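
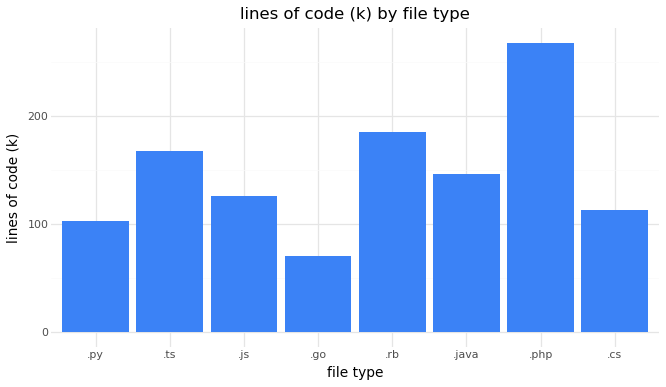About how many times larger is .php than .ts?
.php ≈ 275, .ts ≈ 175; 275/175 ≈ 1.57.

≈ 1.57×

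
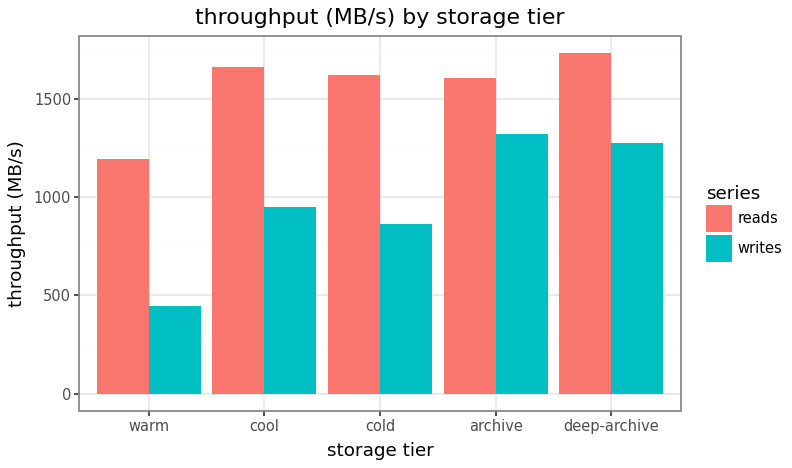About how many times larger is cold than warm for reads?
≈ 1.33×

cold ≈ 1600, warm ≈ 1200; 1600/1200 ≈ 1.33.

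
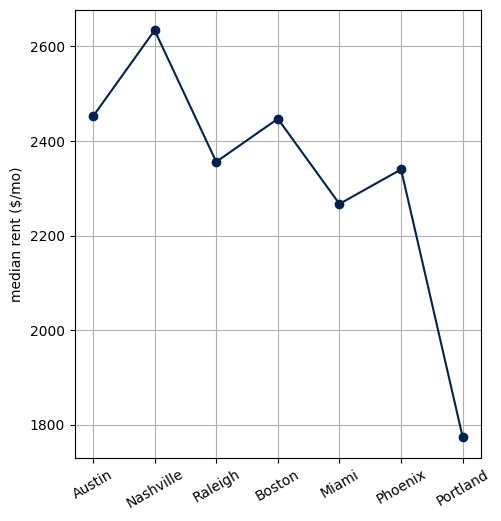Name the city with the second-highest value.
Top 3: Nashville ≈ 2600, Austin ≈ 2500, Boston ≈ 2400.

Austin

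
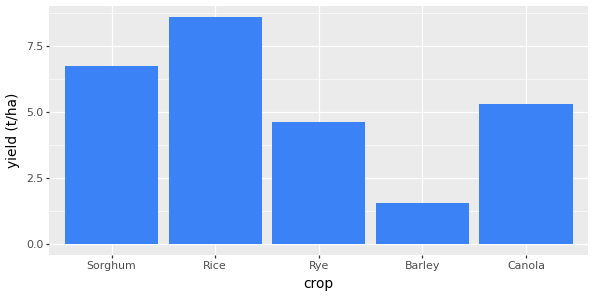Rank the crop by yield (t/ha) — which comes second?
Sorghum

Top 3: Rice ≈ 9, Sorghum ≈ 7, Canola ≈ 5.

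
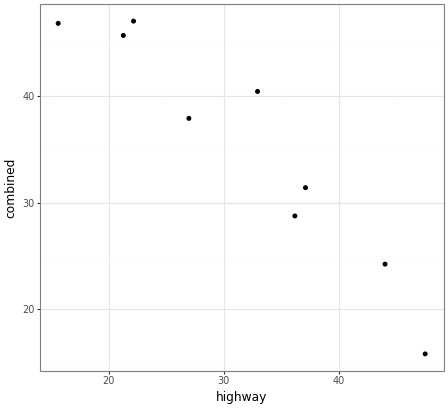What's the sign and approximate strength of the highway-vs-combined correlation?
Points are negatively correlated; strong (|r| ≈ 1.0).

negative, strong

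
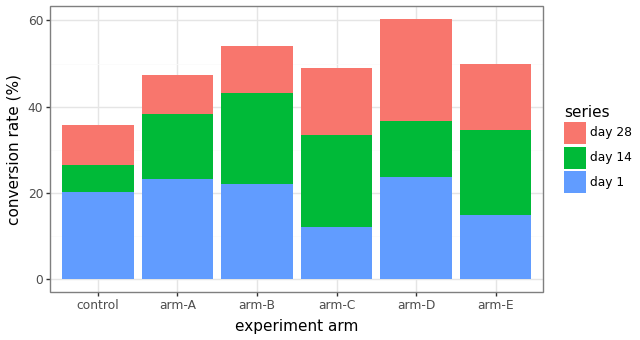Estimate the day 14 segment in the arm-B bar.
≈ 20

day 14 top ≈ 40, bottom ≈ 20; segment ≈ 20.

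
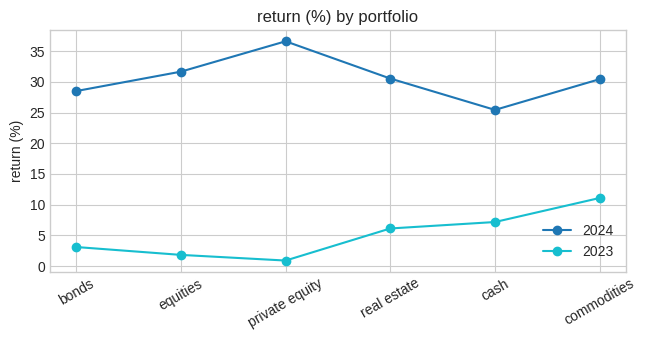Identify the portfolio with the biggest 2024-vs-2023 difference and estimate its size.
private equity: 2024 ≈ 35, 2023 ≈ 0 → gap ≈ 35. Next-largest (equities) is only ≈ 30.

private equity, ≈ 35 %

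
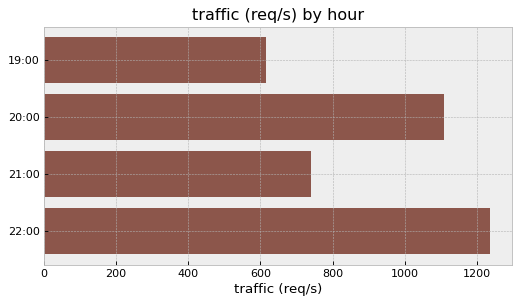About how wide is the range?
Max 22:00 ≈ 1200, min 19:00 ≈ 600; range ≈ 600.

≈ 600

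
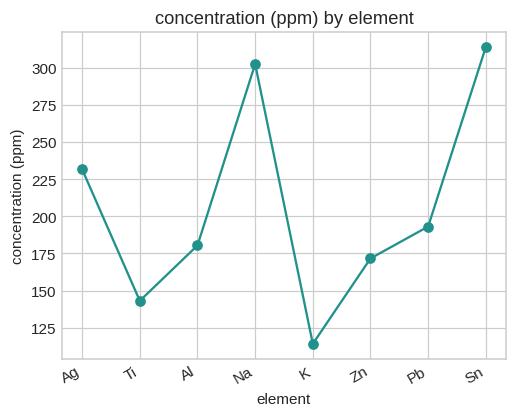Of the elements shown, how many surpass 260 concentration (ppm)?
Above 260: Na, Sn.

2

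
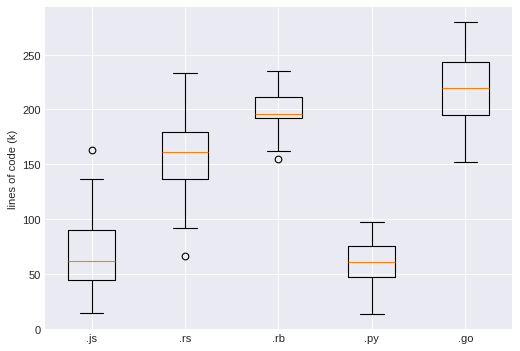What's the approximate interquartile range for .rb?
Q3 ≈ 220, Q1 ≈ 200; IQR ≈ 20.

≈ 20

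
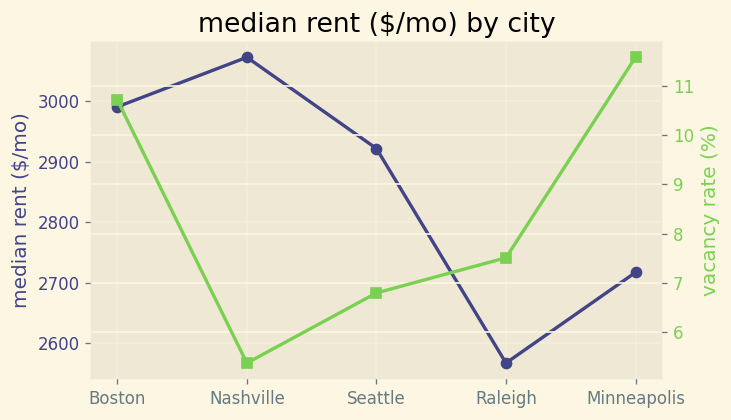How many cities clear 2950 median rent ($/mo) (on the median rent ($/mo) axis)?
2

Above 2950: Boston, Nashville.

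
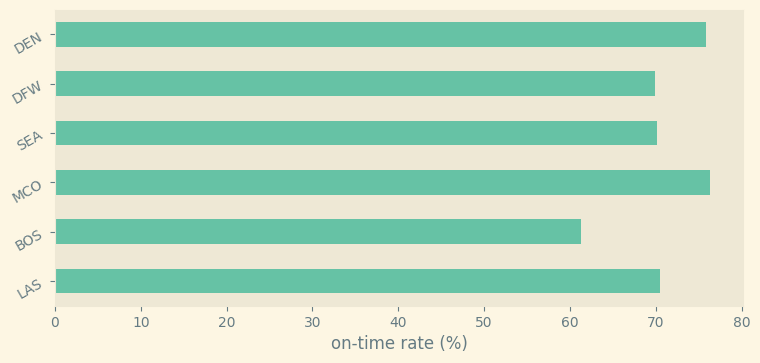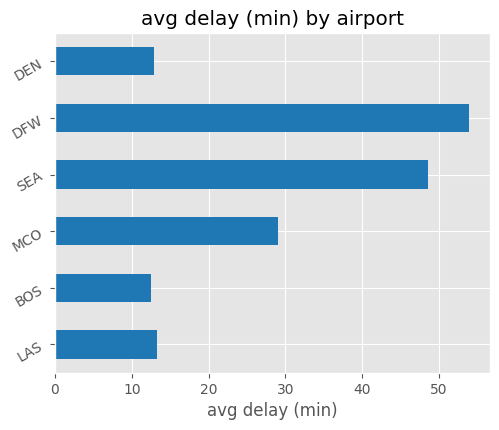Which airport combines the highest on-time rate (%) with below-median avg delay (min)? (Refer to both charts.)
Chart 2 median avg delay (min) ≈ 20; below-median airports: LAS, BOS, DEN. Among those, DEN has the highest on-time rate (%) (≈ 80).

DEN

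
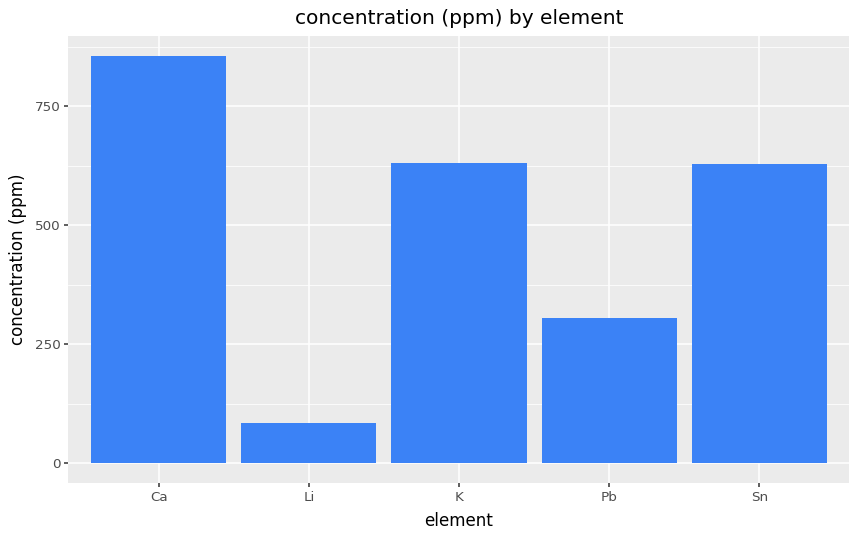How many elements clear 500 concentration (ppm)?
3

Above 500: Ca, K, Sn.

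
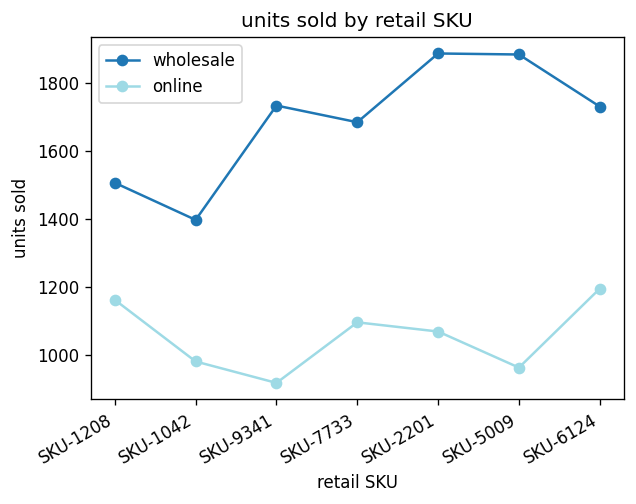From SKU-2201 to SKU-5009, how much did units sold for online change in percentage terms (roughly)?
≈ -9.1%

SKU-2201 ≈ 1100, SKU-5009 ≈ 1000; (1000 − 1100) / 1100 ≈ -9.1%.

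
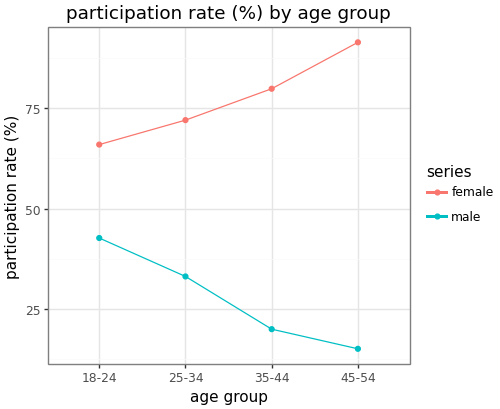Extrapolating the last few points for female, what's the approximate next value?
Last three: 70, 80, 90 → slope ≈ 10/step → next ≈ 100.

≈ 100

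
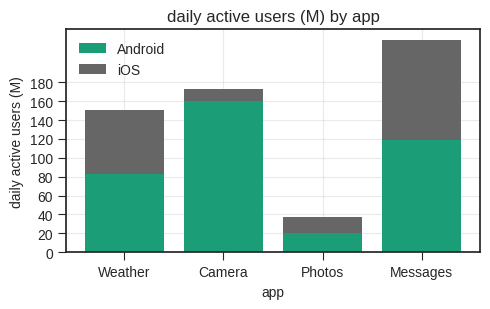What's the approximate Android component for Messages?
≈ 120

Android top ≈ 120, bottom ≈ 0; segment ≈ 120.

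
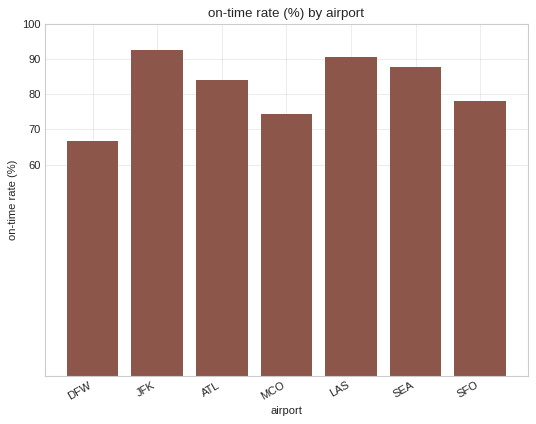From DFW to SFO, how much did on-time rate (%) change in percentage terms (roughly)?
DFW ≈ 70, SFO ≈ 80; (80 − 70) / 70 ≈ +14.3%.

≈ +14.3%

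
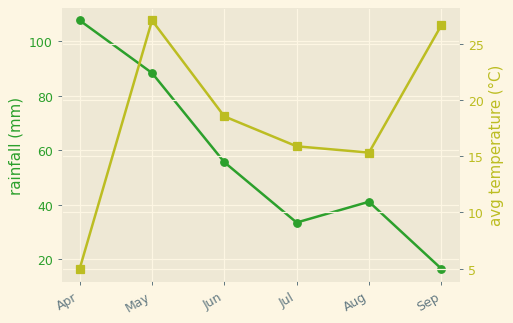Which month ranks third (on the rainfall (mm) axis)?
Jun

Top 4 (on the rainfall (mm) axis): Apr ≈ 110, May ≈ 90, Jun ≈ 60, Aug ≈ 40.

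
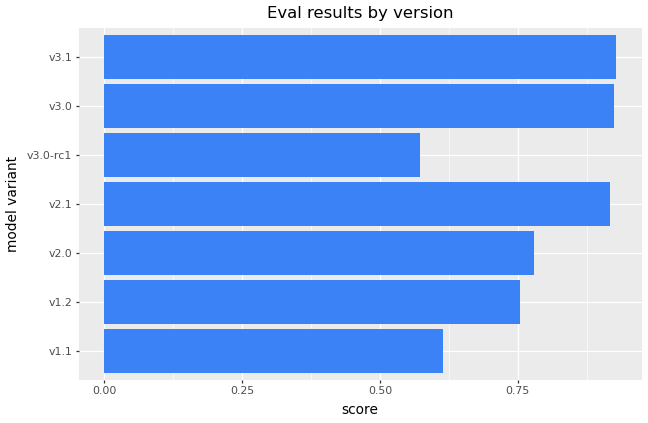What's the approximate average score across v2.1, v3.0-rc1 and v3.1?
(0.9 + 0.6 + 0.9) / 3 ≈ 0.8.

≈ 0.8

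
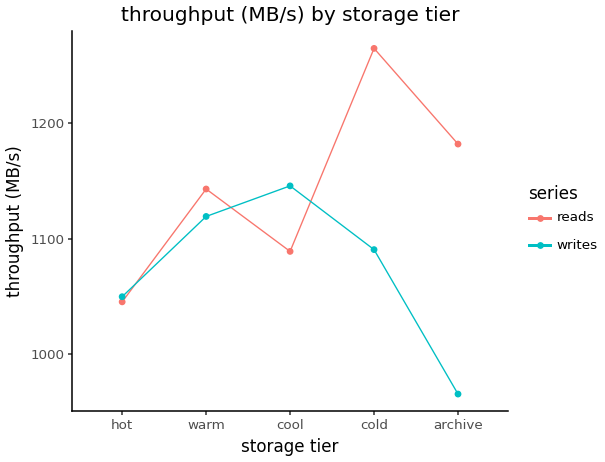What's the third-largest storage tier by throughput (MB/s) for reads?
warm

Top 4 for reads: cold ≈ 1275, archive ≈ 1175, warm ≈ 1150, cool ≈ 1100.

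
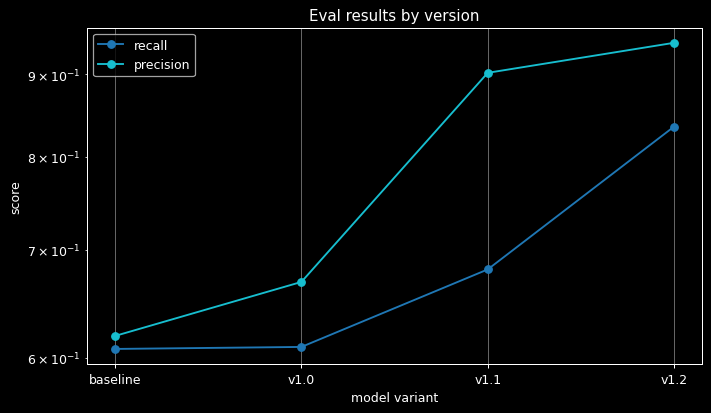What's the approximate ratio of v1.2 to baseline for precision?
≈ 1.58×

v1.2 ≈ 0.95, baseline ≈ 0.60; 0.95/0.60 ≈ 1.58.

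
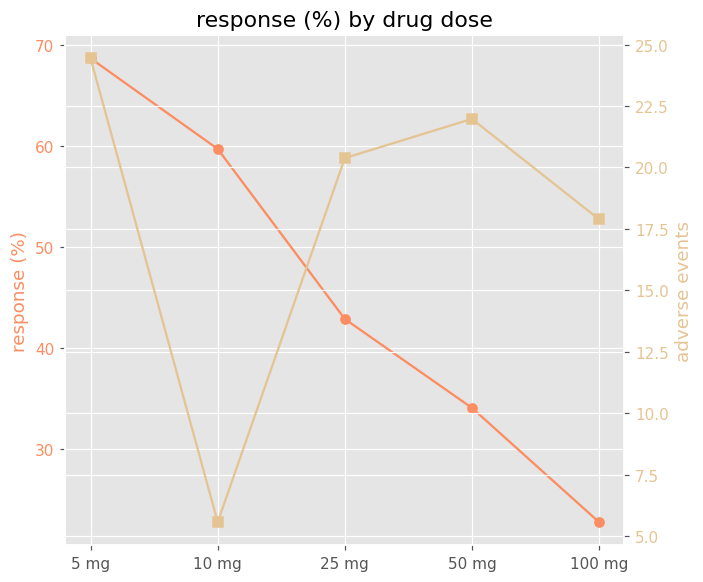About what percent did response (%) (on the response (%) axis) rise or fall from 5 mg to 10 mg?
≈ -14.3%

5 mg ≈ 70, 10 mg ≈ 60; (60 − 70) / 70 ≈ -14.3%.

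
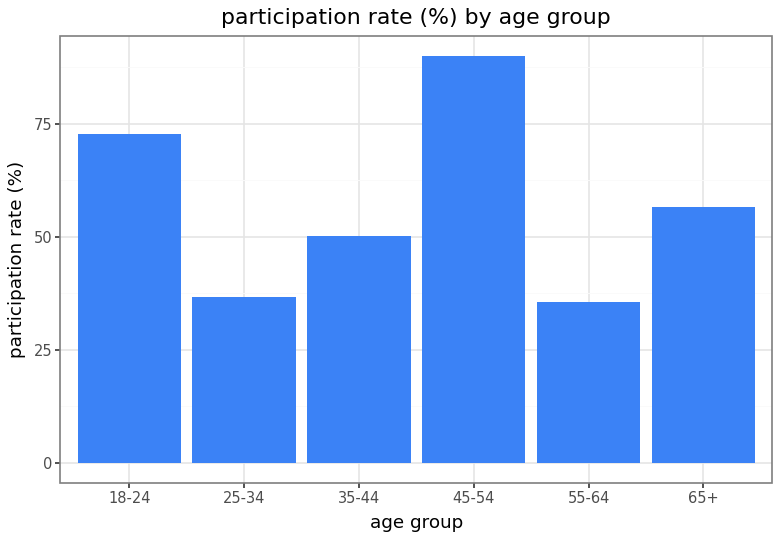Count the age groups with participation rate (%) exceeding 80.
Above 80: 45-54.

1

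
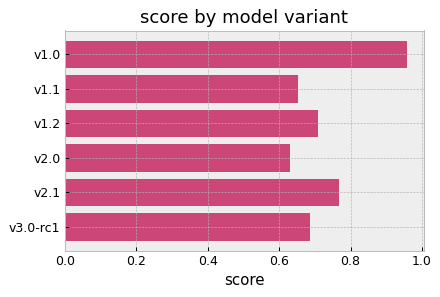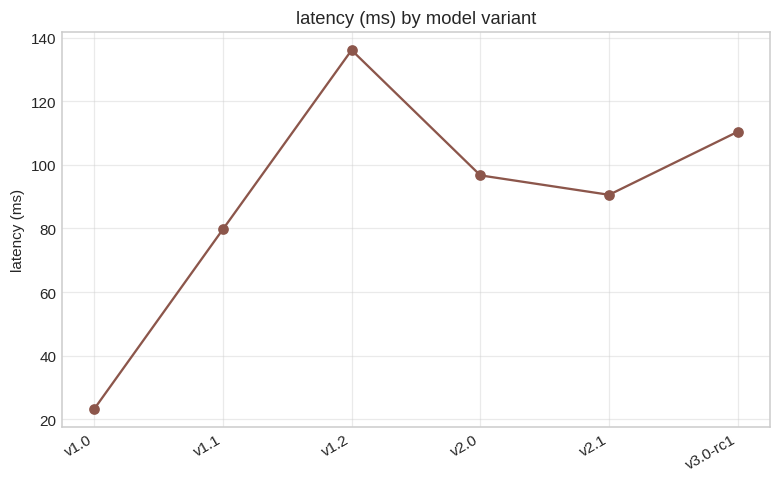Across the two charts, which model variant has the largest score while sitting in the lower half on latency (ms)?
Chart 2 median latency (ms) ≈ 100; below-median model variants: v1.0, v1.1, v2.1. Among those, v1.0 has the highest score (≈ 1).

v1.0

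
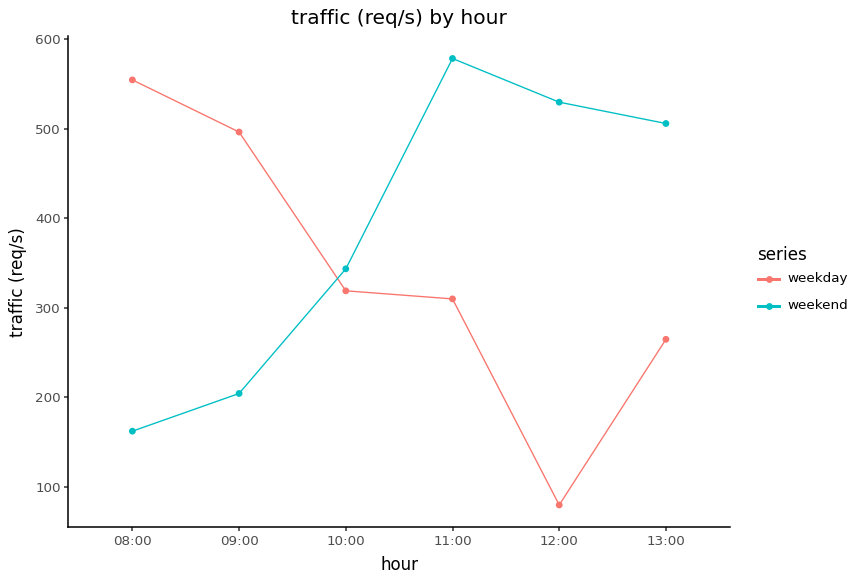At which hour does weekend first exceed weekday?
09:00: weekend ≈ 200 vs weekday ≈ 500 (not yet); 10:00: weekend ≈ 350 vs weekday ≈ 300 (first crossover).

10:00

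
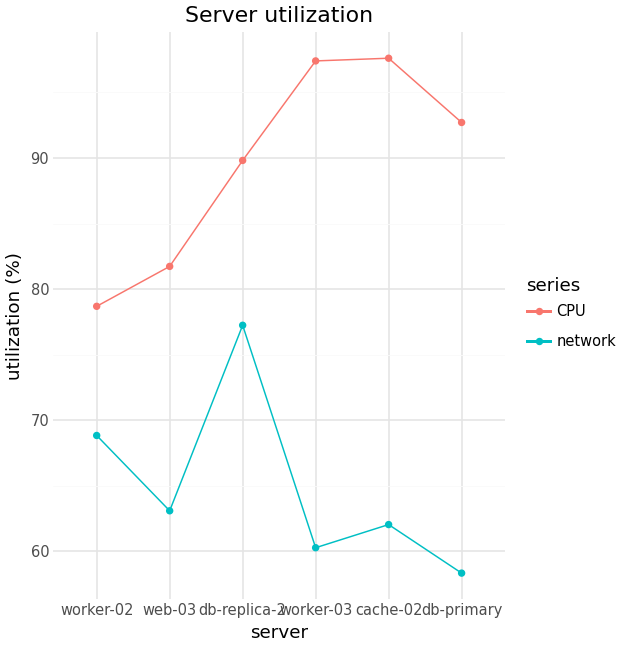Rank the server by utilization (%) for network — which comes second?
Top 3 for network: db-replica-2 ≈ 75, worker-02 ≈ 70, web-03 ≈ 65.

worker-02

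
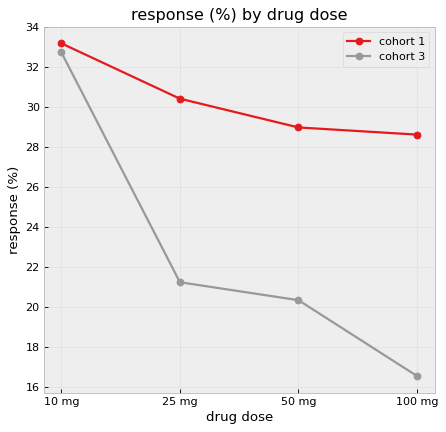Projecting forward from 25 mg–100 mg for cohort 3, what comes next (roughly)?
Last three: 22, 20, 16 → slope ≈ -3/step → next ≈ 13.

≈ 13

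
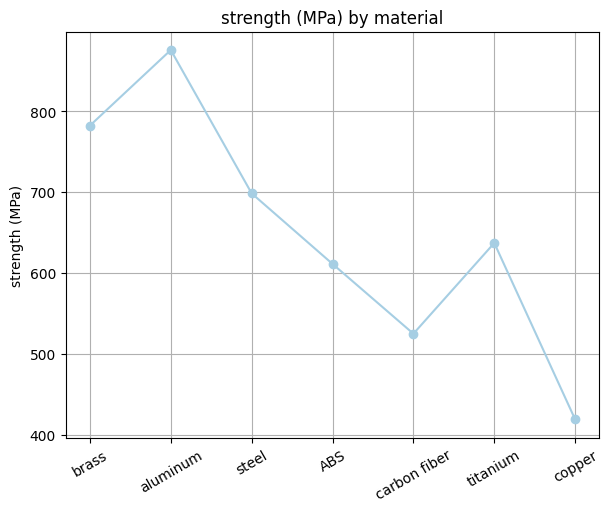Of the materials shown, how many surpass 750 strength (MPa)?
Above 750: brass, aluminum.

2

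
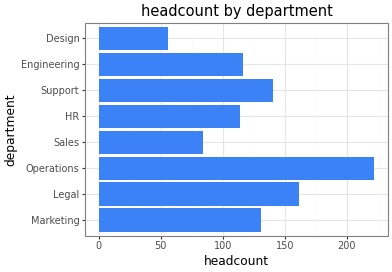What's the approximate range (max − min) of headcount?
≈ 160

Max Operations ≈ 220, min Design ≈ 60; range ≈ 160.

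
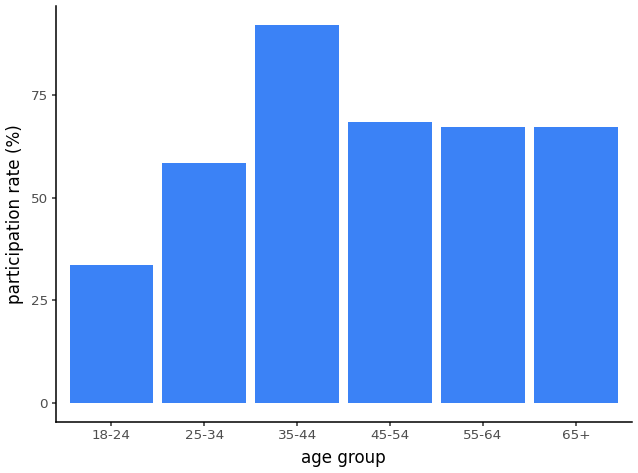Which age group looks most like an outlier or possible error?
18-24 ≈ 30; the rest sit between ≈ 60 and ≈ 90.

18-24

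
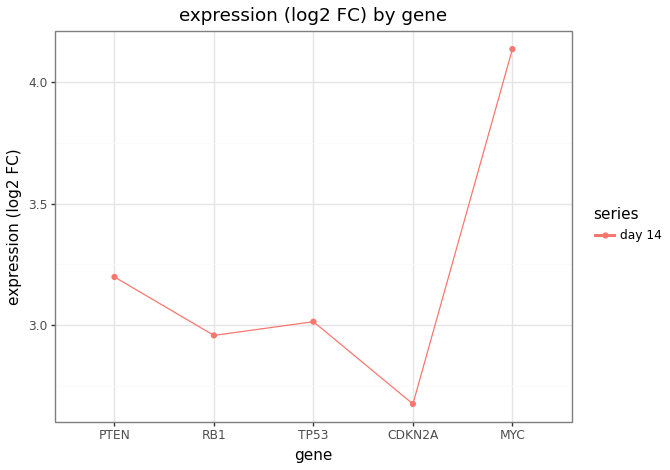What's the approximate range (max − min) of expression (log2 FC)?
≈ 1.6

Max MYC ≈ 4.2, min CDKN2A ≈ 2.6; range ≈ 1.6.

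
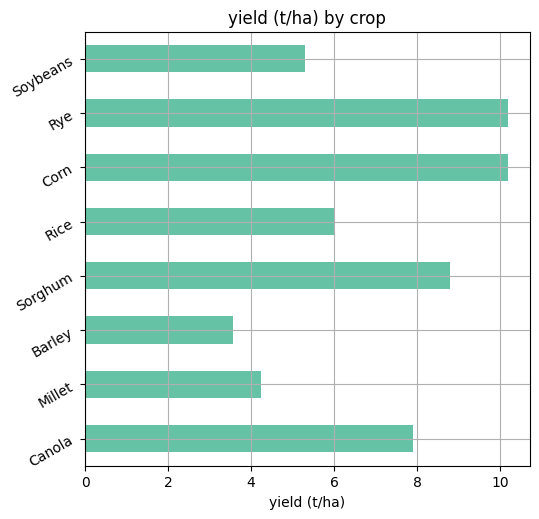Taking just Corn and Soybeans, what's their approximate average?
≈ 8

(10 + 5) / 2 ≈ 8.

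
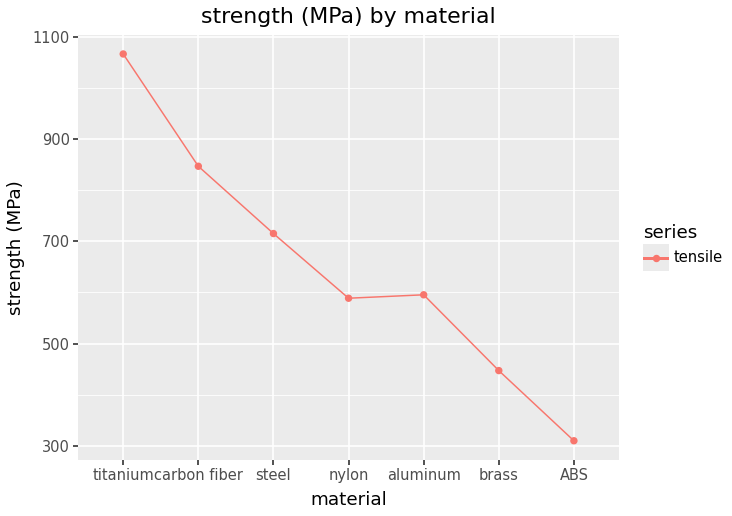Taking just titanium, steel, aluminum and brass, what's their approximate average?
≈ 700

(1100 + 700 + 600 + 400) / 4 ≈ 700.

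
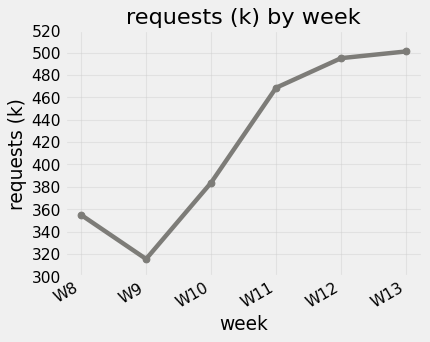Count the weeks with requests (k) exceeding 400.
Above 400: W11, W12, W13.

3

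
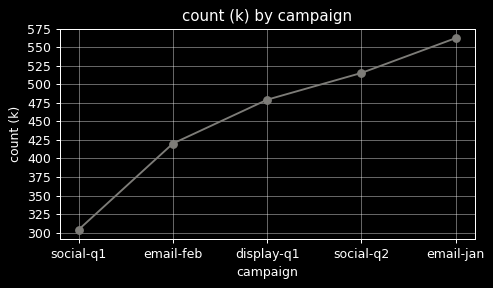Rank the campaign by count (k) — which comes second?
social-q2

Top 3: email-jan ≈ 550, social-q2 ≈ 525, display-q1 ≈ 475.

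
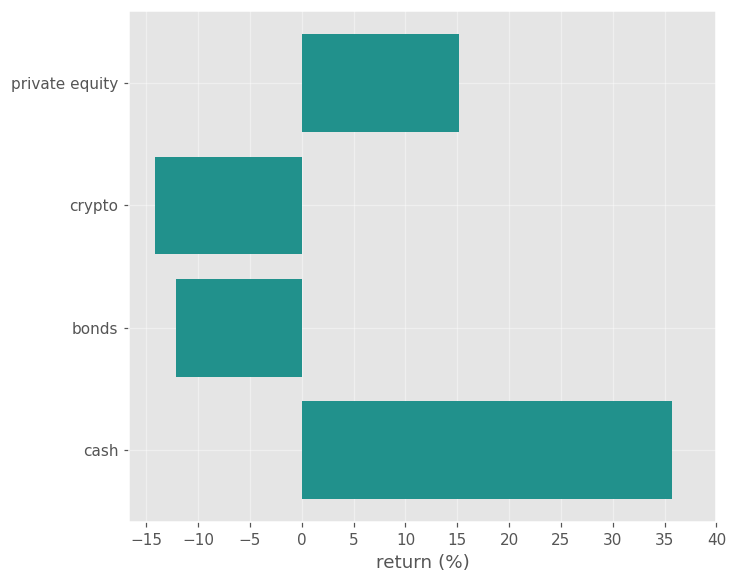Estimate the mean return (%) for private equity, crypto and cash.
≈ 12

(15 + -15 + 35) / 3 ≈ 12.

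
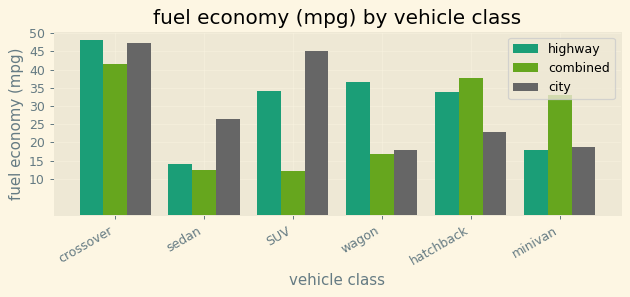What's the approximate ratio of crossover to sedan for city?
crossover ≈ 45, sedan ≈ 25; 45/25 ≈ 1.8.

≈ 1.8×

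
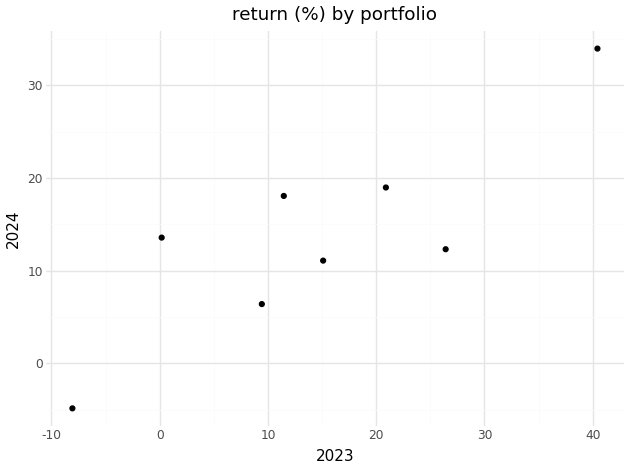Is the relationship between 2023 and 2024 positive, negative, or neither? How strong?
positive, strong

Points are positively correlated; strong (|r| ≈ 0.8).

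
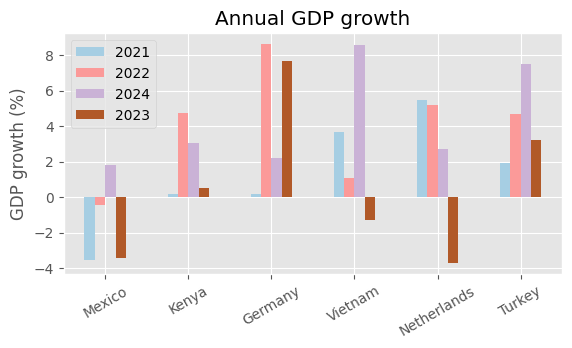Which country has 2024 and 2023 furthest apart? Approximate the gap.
Vietnam: 2024 ≈ 8, 2023 ≈ -2 → gap ≈ 10. Next-largest (Netherlands) is only ≈ 6.

Vietnam, ≈ 10 %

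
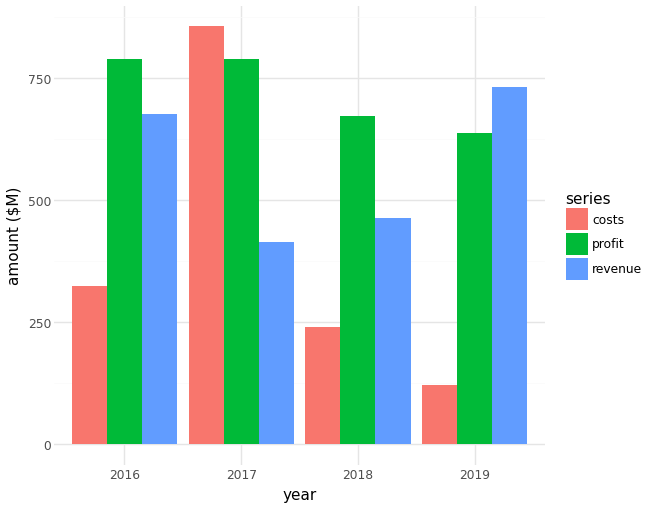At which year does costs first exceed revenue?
2016: costs ≈ 300 vs revenue ≈ 700 (not yet); 2017: costs ≈ 900 vs revenue ≈ 400 (first crossover).

2017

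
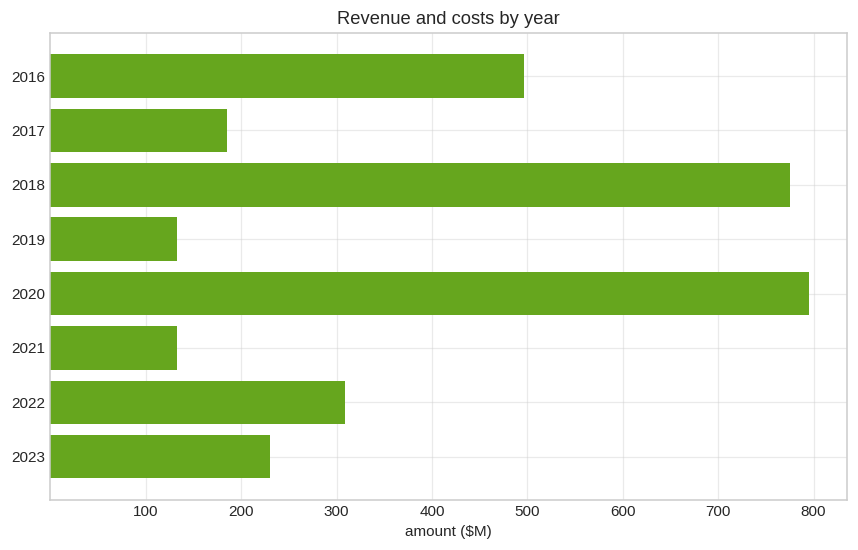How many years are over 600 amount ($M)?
Above 600: 2018, 2020.

2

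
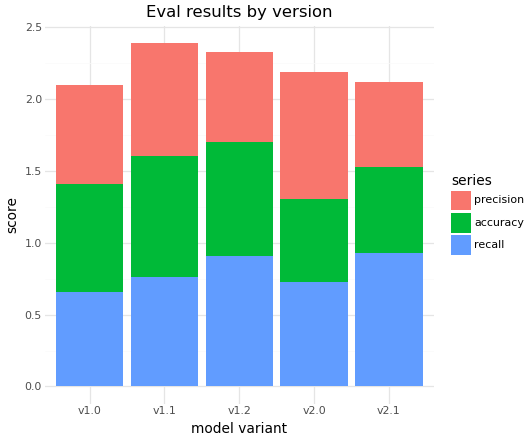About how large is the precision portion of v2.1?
precision top ≈ 2.2, bottom ≈ 1.6; segment ≈ 0.6.

≈ 0.6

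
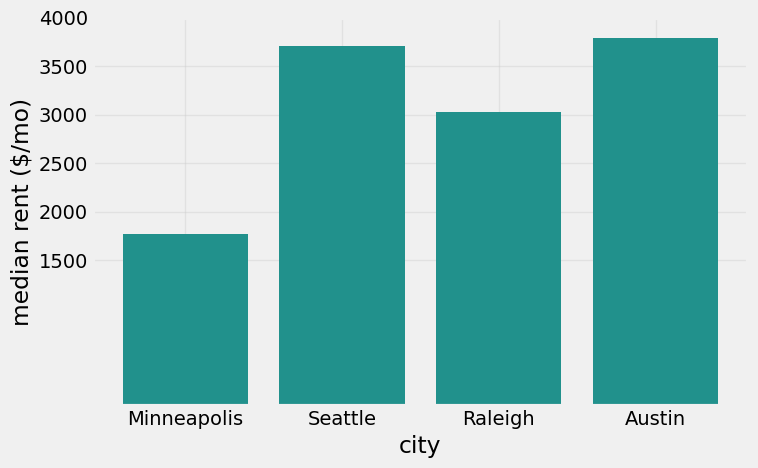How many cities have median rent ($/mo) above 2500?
Above 2500: Seattle, Raleigh, Austin.

3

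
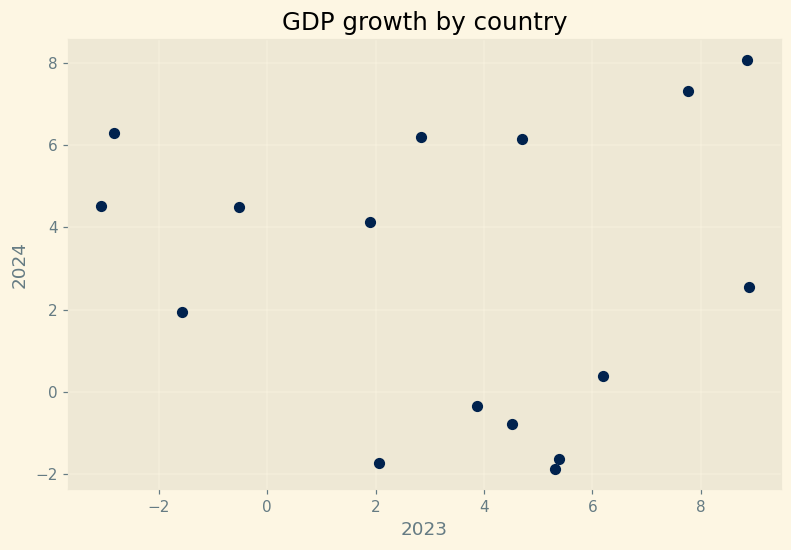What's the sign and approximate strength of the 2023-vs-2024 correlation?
no clear correlation

Points are roughly uncorrelated; weak (|r| ≈ 0.1).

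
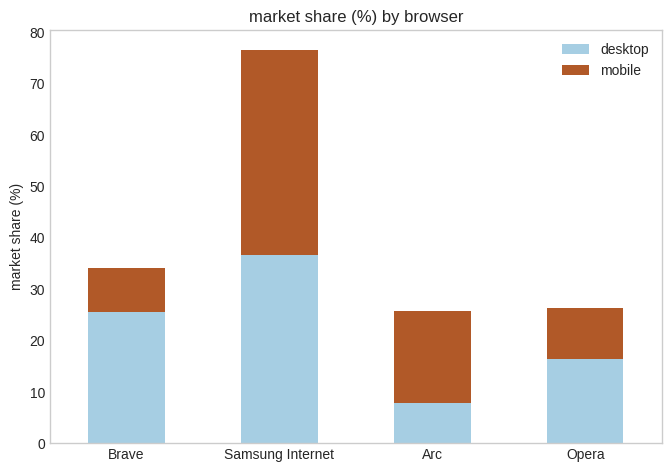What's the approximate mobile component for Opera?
≈ 10

mobile top ≈ 30, bottom ≈ 20; segment ≈ 10.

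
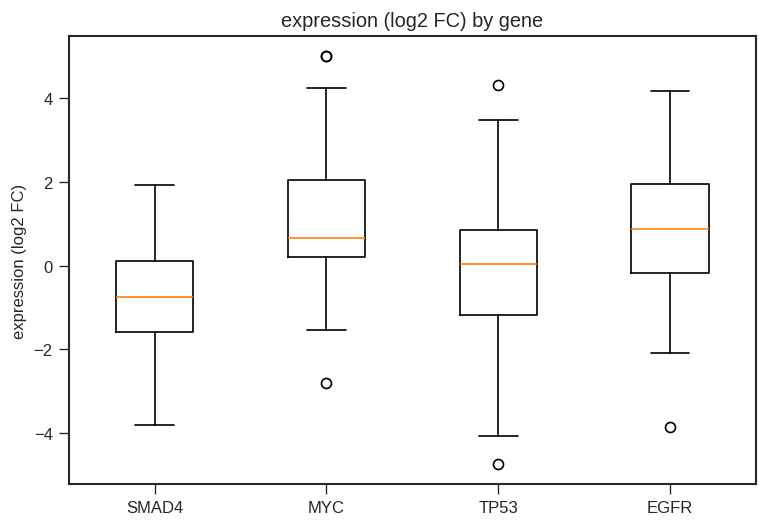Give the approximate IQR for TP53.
Q3 ≈ 0.8, Q1 ≈ -1.2; IQR ≈ 2.0.

≈ 2.0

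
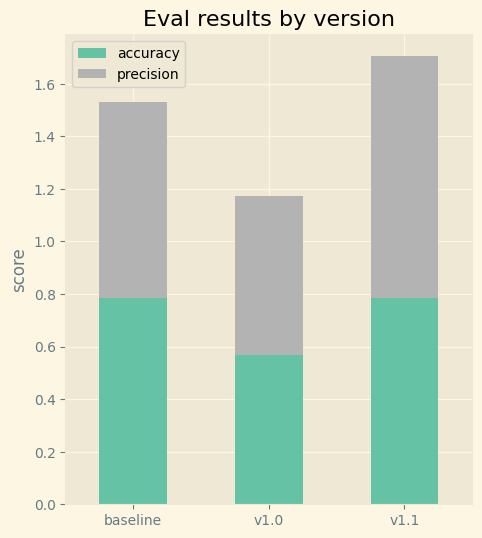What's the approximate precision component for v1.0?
≈ 0.6

precision top ≈ 1.2, bottom ≈ 0.6; segment ≈ 0.6.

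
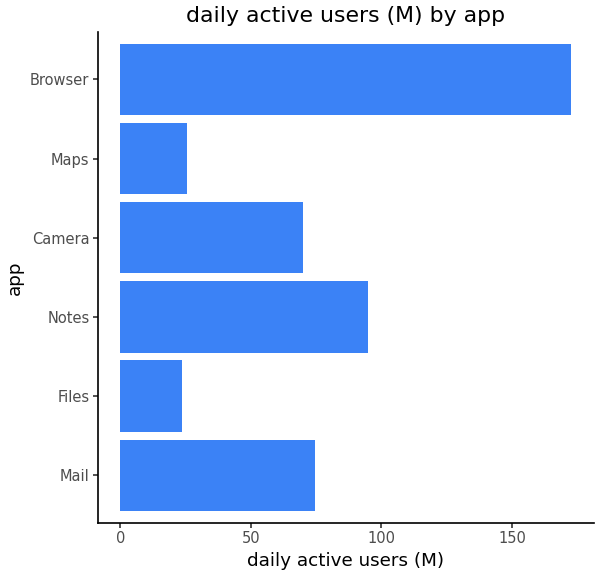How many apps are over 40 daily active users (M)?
4

Above 40: Mail, Notes, Camera, Browser.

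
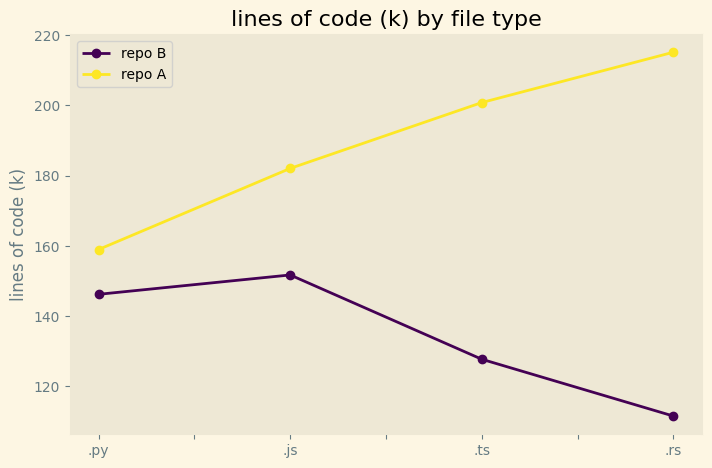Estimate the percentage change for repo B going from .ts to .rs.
≈ -15.4%

.ts ≈ 130, .rs ≈ 110; (110 − 130) / 130 ≈ -15.4%.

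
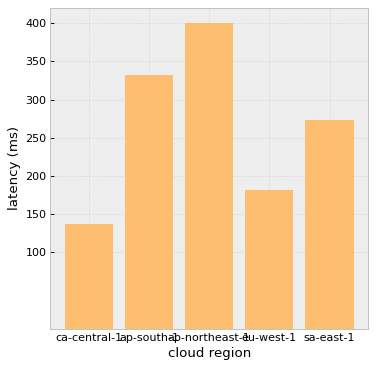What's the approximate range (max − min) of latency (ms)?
Max ap-northeast-1 ≈ 400, min ca-central-1 ≈ 150; range ≈ 250.

≈ 250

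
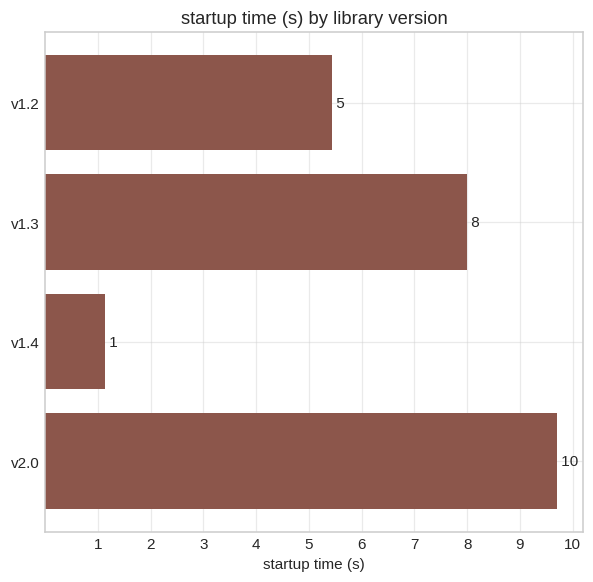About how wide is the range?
Max v2.0 ≈ 10, min v1.4 ≈ 1; range ≈ 9.

≈ 9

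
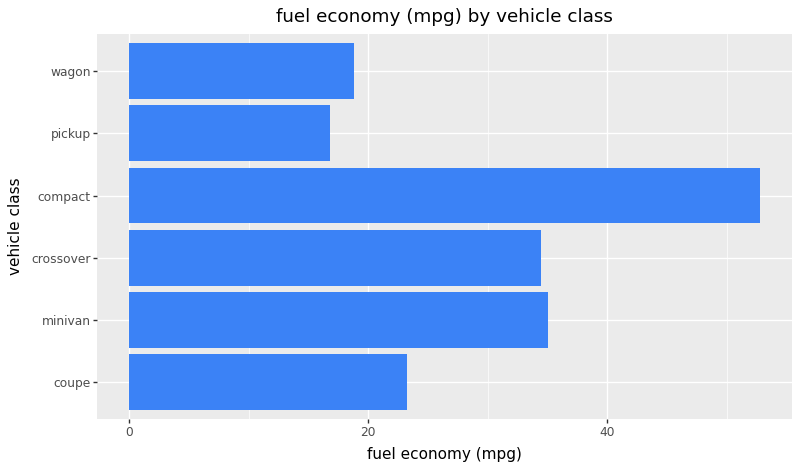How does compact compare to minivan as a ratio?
≈ 1.57×

compact ≈ 55, minivan ≈ 35; 55/35 ≈ 1.57.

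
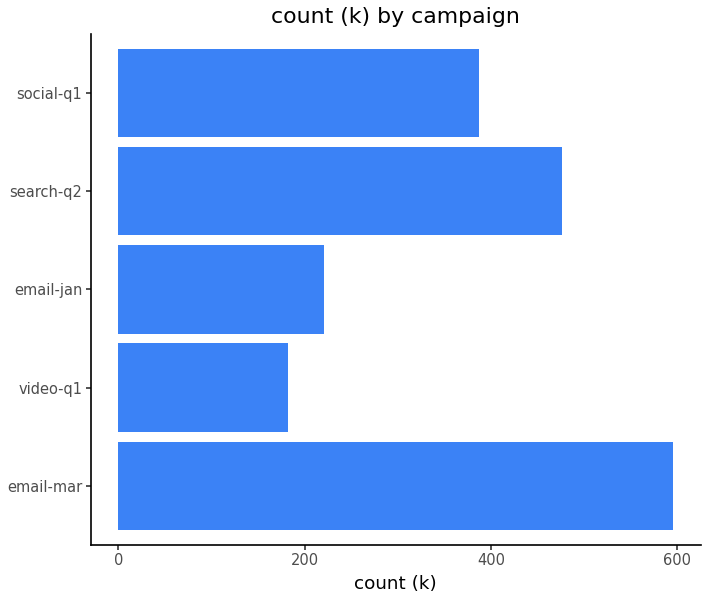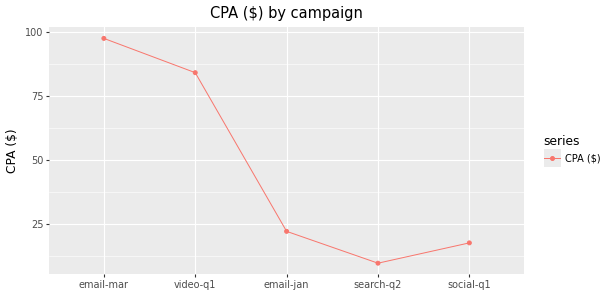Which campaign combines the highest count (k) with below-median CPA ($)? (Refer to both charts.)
search-q2

Chart 2 median CPA ($) ≈ 20; below-median campaigns: search-q2, social-q1. Among those, search-q2 has the highest count (k) (≈ 500).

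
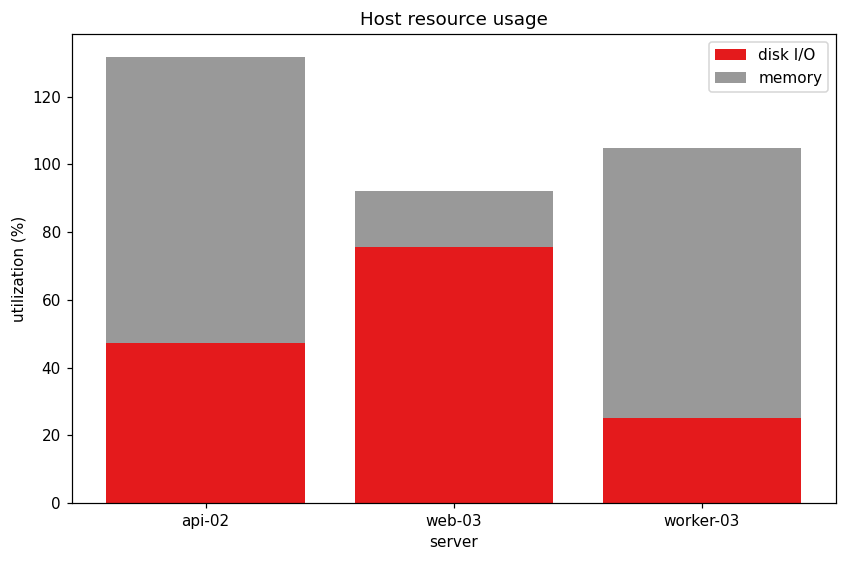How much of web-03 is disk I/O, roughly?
≈ 80

disk I/O top ≈ 80, bottom ≈ 0; segment ≈ 80.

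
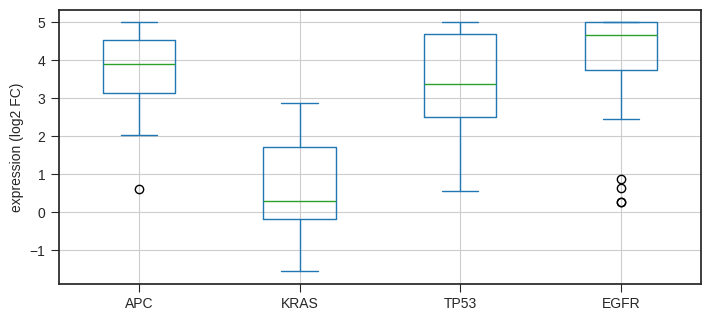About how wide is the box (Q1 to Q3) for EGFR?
≈ 1.5

Q3 ≈ 5.0, Q1 ≈ 3.5; IQR ≈ 1.5.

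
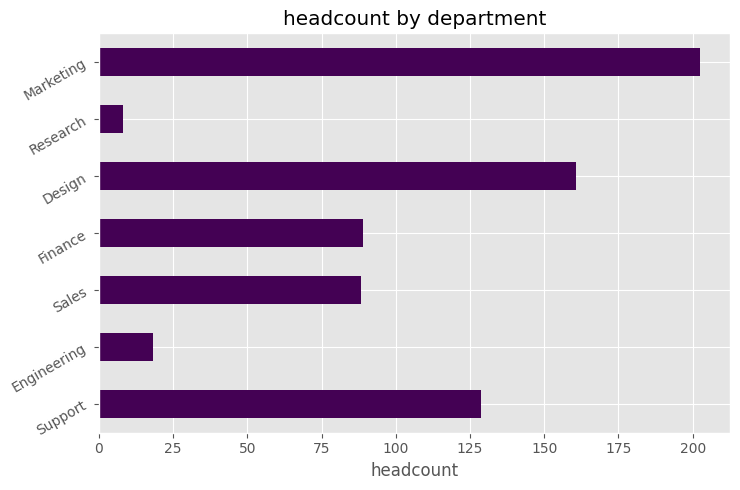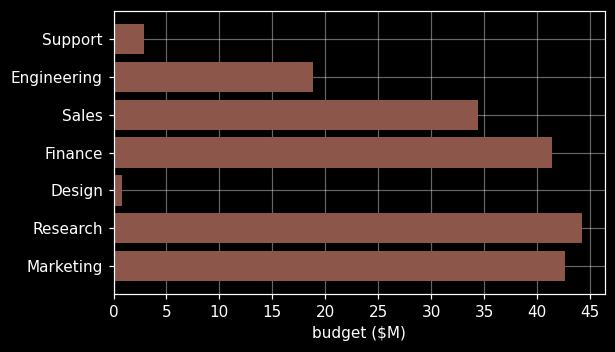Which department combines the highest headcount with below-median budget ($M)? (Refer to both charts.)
Chart 2 median budget ($M) ≈ 35; below-median departments: Support, Engineering, Design. Among those, Design has the highest headcount (≈ 160).

Design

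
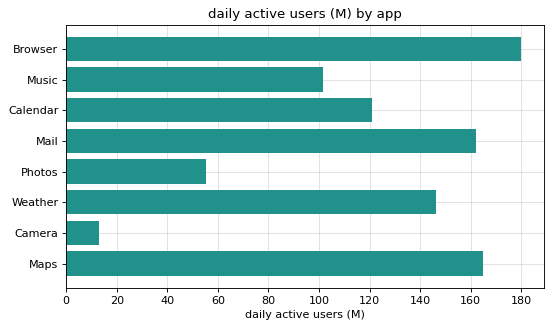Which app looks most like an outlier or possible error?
Camera ≈ 20; the rest sit between ≈ 60 and ≈ 180.

Camera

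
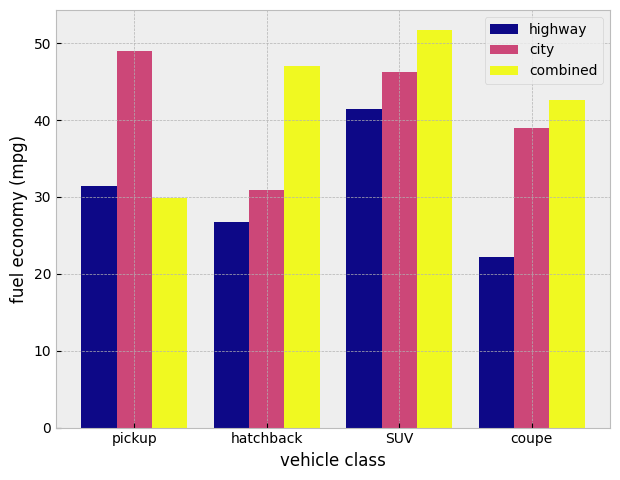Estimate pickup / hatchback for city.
≈ 1.67×

pickup ≈ 50, hatchback ≈ 30; 50/30 ≈ 1.67.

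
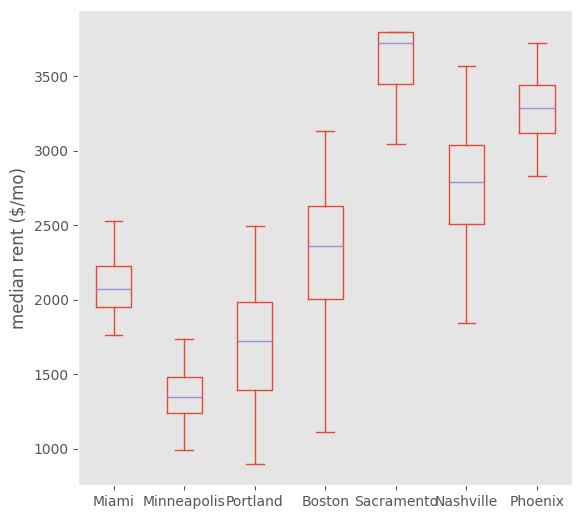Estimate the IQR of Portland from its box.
≈ 600

Q3 ≈ 2000, Q1 ≈ 1400; IQR ≈ 600.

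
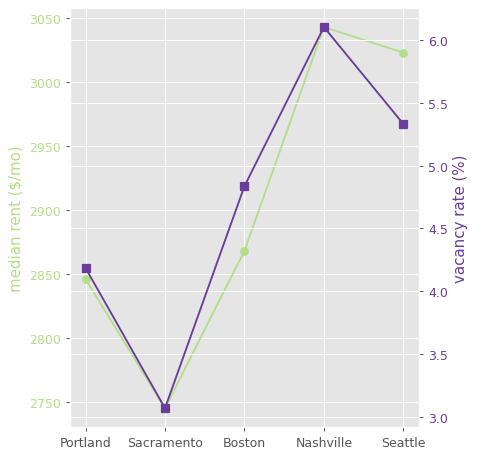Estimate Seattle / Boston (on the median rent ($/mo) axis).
≈ 1.05×

Seattle ≈ 3025, Boston ≈ 2875; 3025/2875 ≈ 1.05.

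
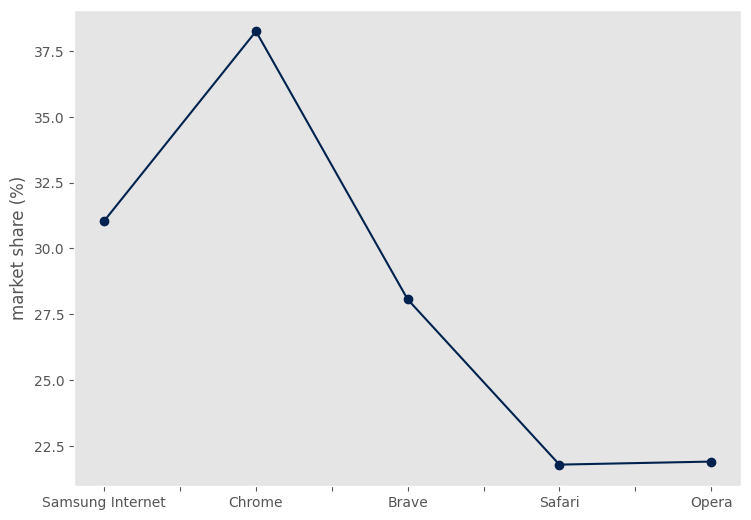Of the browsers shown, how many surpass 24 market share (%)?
Above 24: Samsung Internet, Chrome, Brave.

3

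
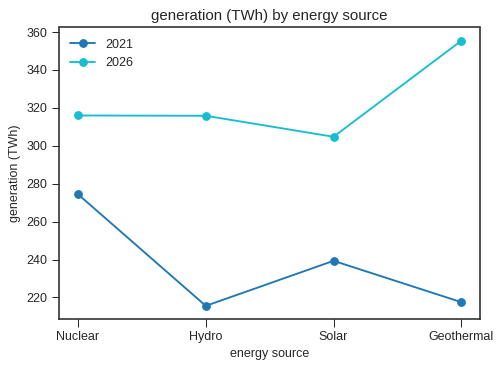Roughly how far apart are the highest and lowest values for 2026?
≈ 60

Max Geothermal ≈ 360, min Solar ≈ 300; range ≈ 60.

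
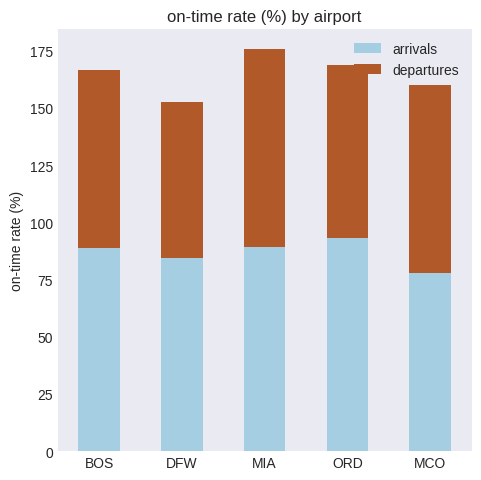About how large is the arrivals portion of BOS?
≈ 80

arrivals top ≈ 80, bottom ≈ 0; segment ≈ 80.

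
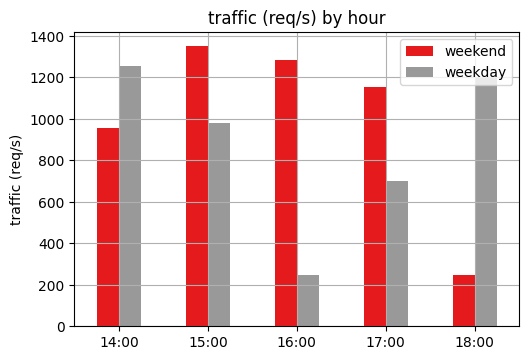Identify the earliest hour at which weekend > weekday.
15:00

14:00: weekend ≈ 1000 vs weekday ≈ 1200 (not yet); 15:00: weekend ≈ 1400 vs weekday ≈ 1000 (first crossover).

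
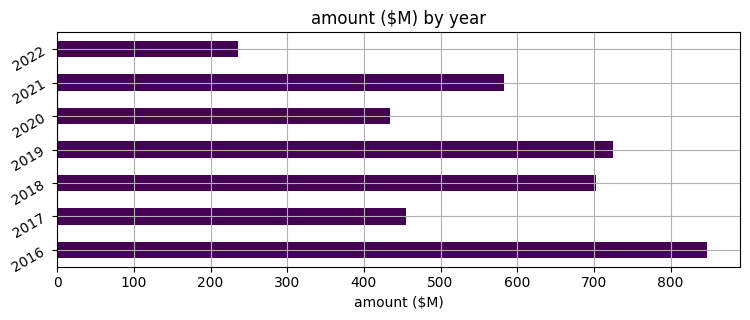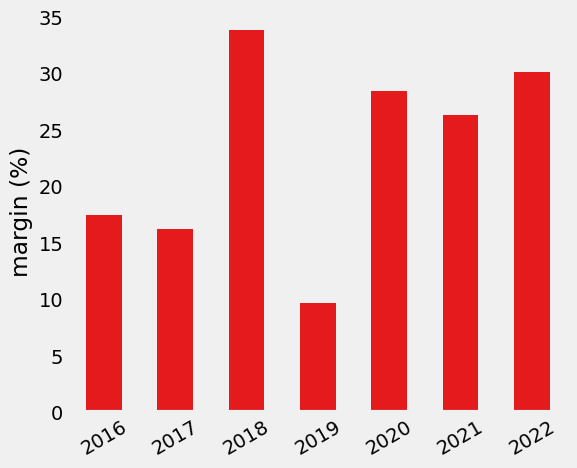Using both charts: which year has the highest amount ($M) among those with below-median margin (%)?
Chart 2 median margin (%) ≈ 25; below-median years: 2016, 2017, 2019. Among those, 2016 has the highest amount ($M) (≈ 800).

2016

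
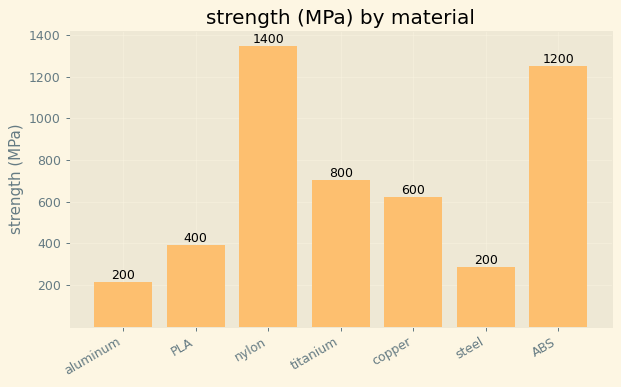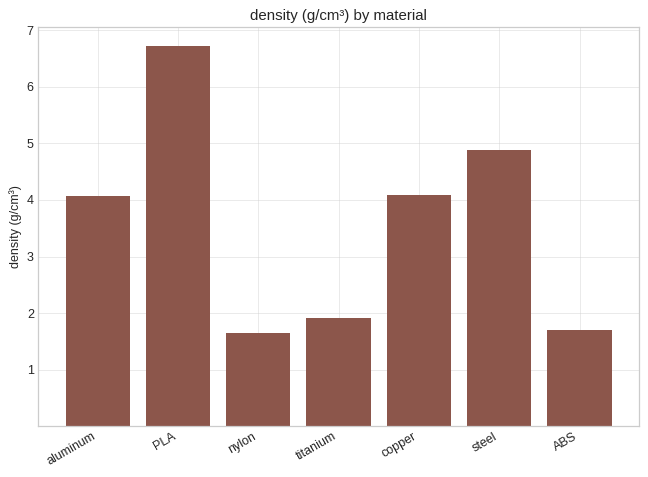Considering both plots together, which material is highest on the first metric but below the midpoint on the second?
nylon

Chart 2 median density (g/cm³) ≈ 4; below-median materials: nylon, titanium, ABS. Among those, nylon has the highest strength (MPa) (≈ 1400).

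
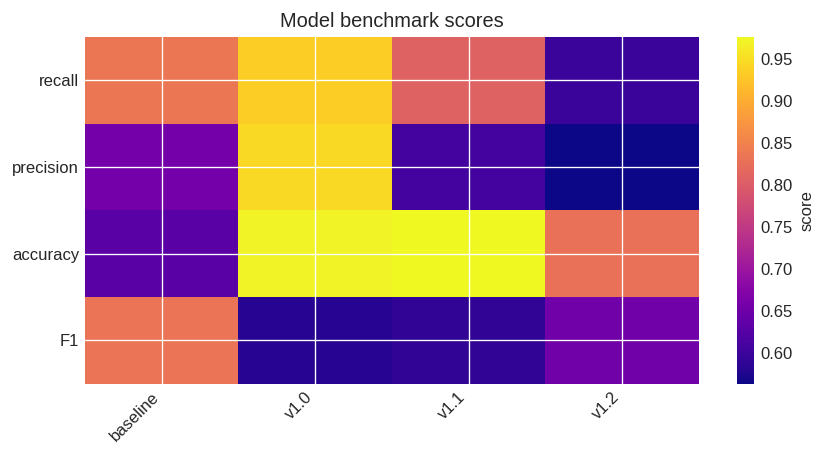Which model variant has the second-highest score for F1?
v1.2

Top 3 for F1: baseline ≈ 0.85, v1.2 ≈ 0.65, v1.1 ≈ 0.60.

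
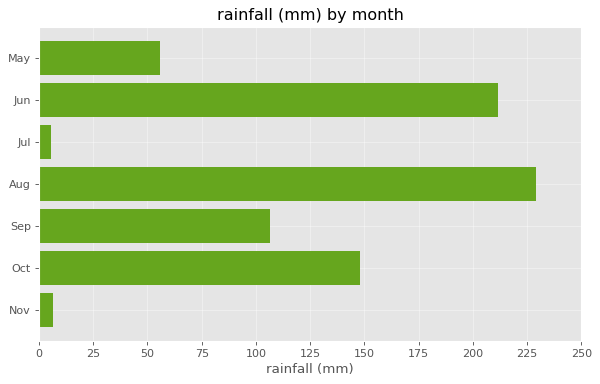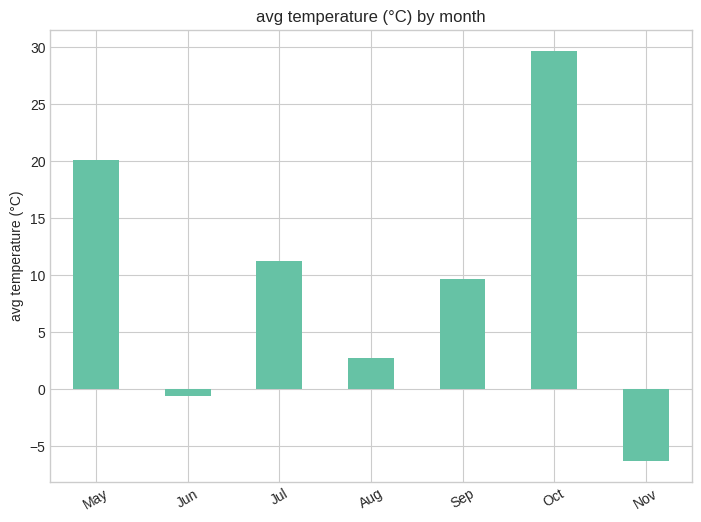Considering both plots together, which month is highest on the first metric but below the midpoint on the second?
Chart 2 median avg temperature (°C) ≈ 10; below-median months: Jun, Aug, Nov. Among those, Aug has the highest rainfall (mm) (≈ 225).

Aug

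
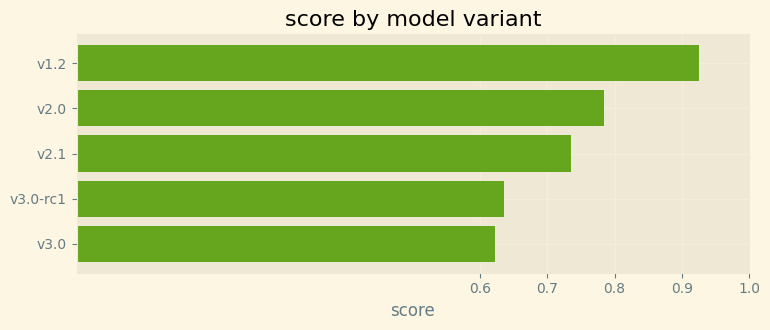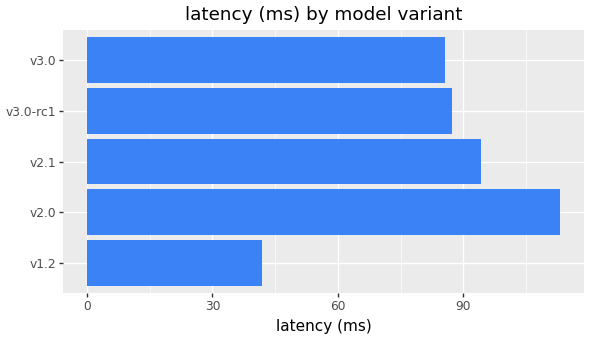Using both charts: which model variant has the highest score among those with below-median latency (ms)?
v1.2

Chart 2 median latency (ms) ≈ 80; below-median model variants: v1.2, v3.0. Among those, v1.2 has the highest score (≈ 0.9).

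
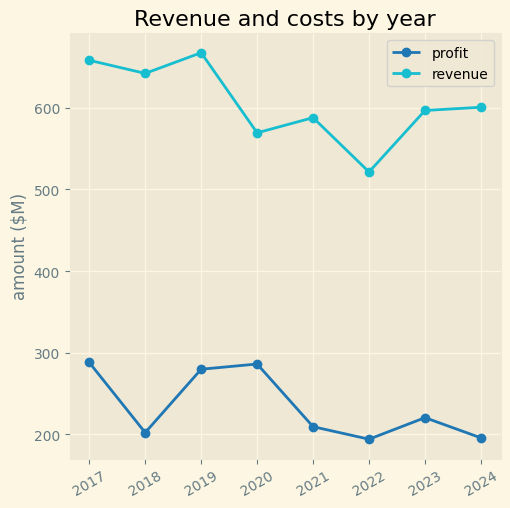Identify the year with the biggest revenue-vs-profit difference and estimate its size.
2018: revenue ≈ 650, profit ≈ 200 → gap ≈ 450. Next-largest (2024) is only ≈ 400.

2018, ≈ 450 $M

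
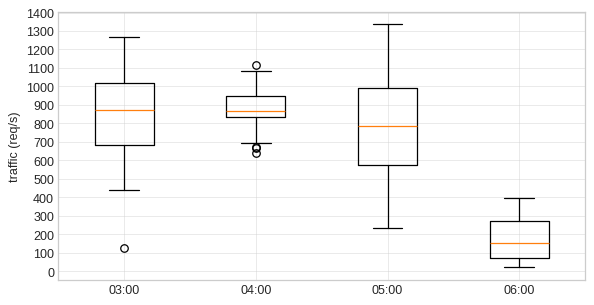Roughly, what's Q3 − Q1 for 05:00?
≈ 400

Q3 ≈ 1000, Q1 ≈ 600; IQR ≈ 400.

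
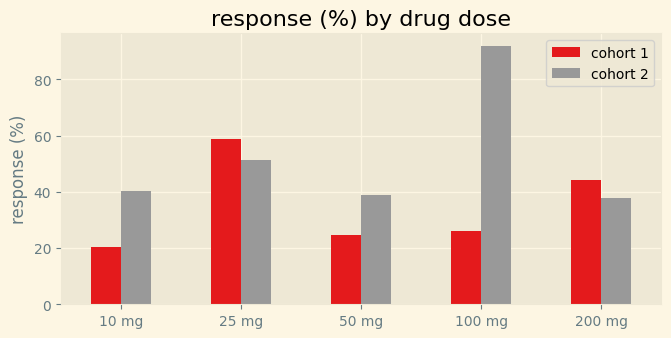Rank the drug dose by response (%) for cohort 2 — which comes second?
25 mg

Top 3 for cohort 2: 100 mg ≈ 90, 25 mg ≈ 50, 10 mg ≈ 40.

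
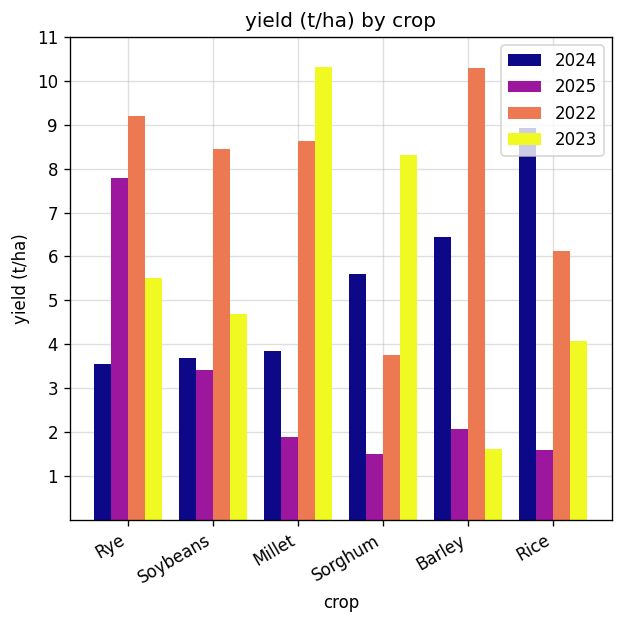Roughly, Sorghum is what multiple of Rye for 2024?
≈ 1.5×

Sorghum ≈ 6, Rye ≈ 4; 6/4 ≈ 1.5.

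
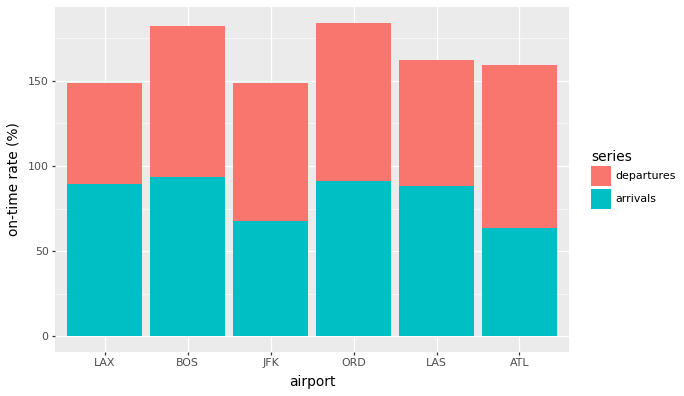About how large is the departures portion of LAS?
≈ 80

departures top ≈ 160, bottom ≈ 80; segment ≈ 80.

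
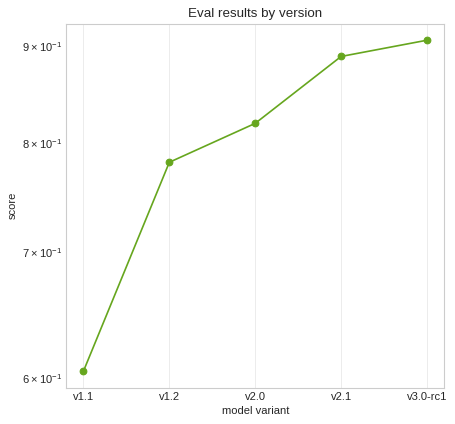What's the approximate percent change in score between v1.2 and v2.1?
≈ +12.5%

v1.2 ≈ 0.80, v2.1 ≈ 0.90; (0.90 − 0.80) / 0.80 ≈ +12.5%.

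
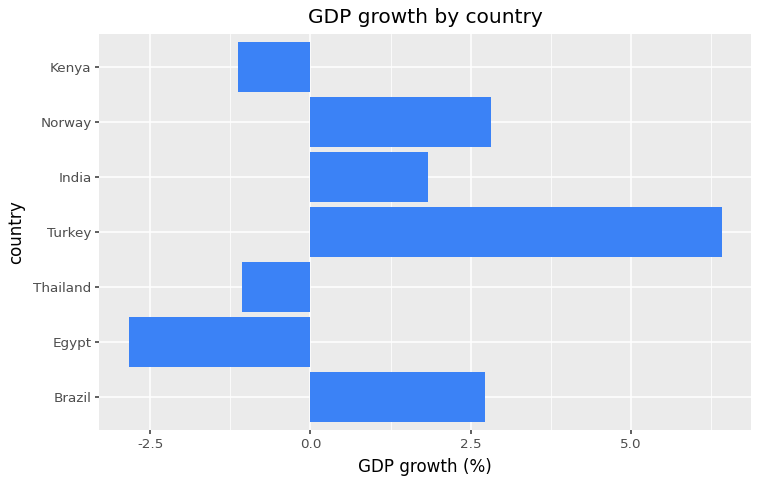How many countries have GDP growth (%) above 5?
Above 5: Turkey.

1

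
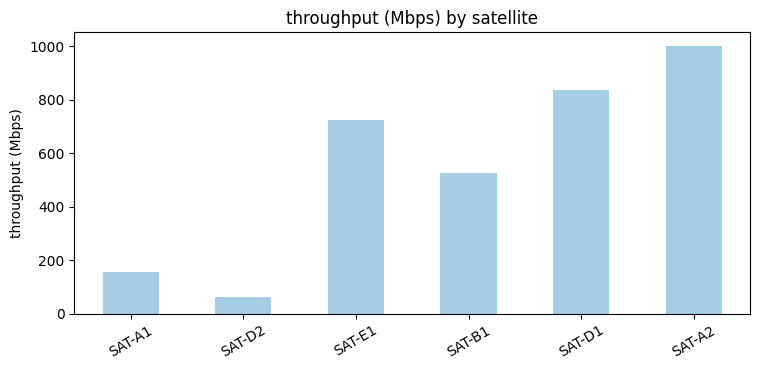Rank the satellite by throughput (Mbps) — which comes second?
Top 3: SAT-A2 ≈ 1000, SAT-D1 ≈ 800, SAT-E1 ≈ 700.

SAT-D1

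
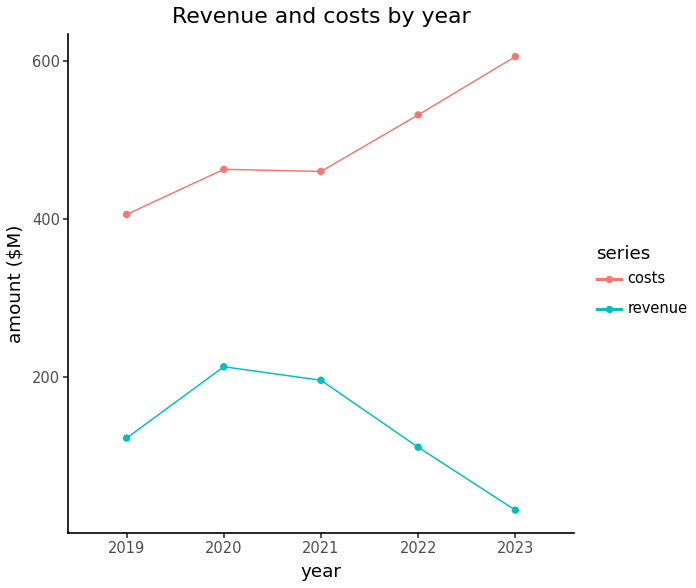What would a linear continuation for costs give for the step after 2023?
≈ 675

Last three: 450, 550, 600 → slope ≈ 75/step → next ≈ 675.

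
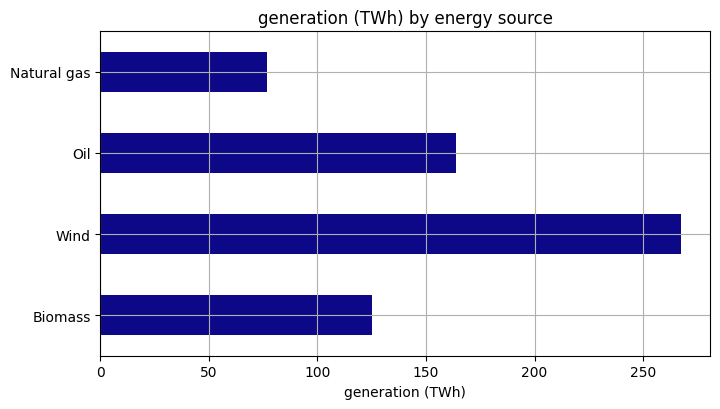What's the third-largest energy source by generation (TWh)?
Biomass

Top 4: Wind ≈ 275, Oil ≈ 175, Biomass ≈ 125, Natural gas ≈ 75.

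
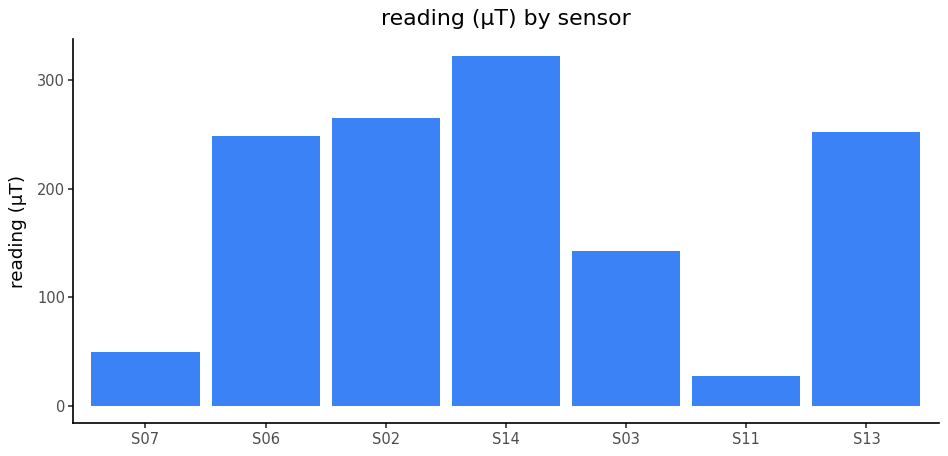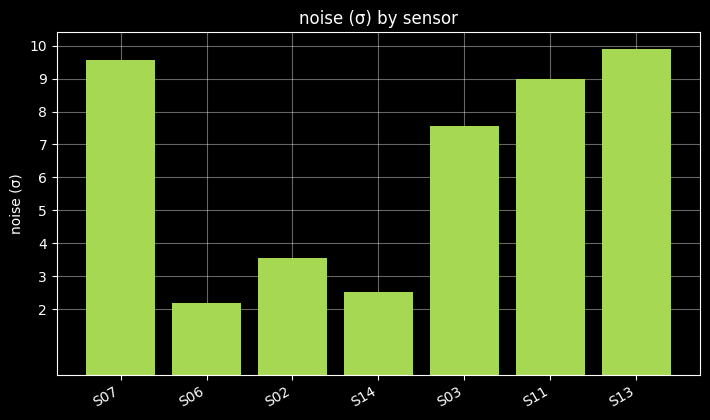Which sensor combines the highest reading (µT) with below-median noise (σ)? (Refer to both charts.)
S14

Chart 2 median noise (σ) ≈ 8; below-median sensors: S06, S02, S14. Among those, S14 has the highest reading (µT) (≈ 300).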